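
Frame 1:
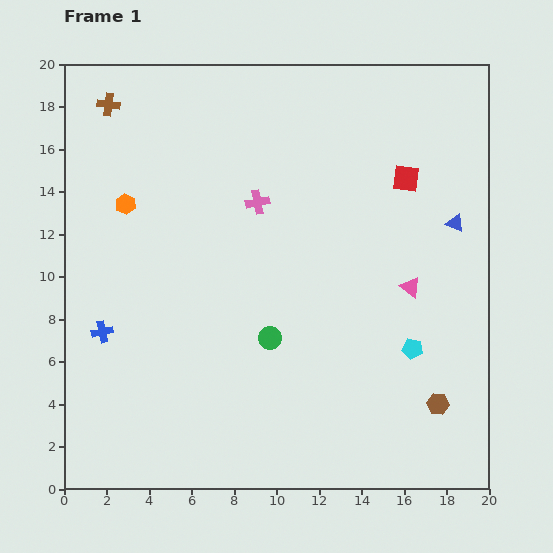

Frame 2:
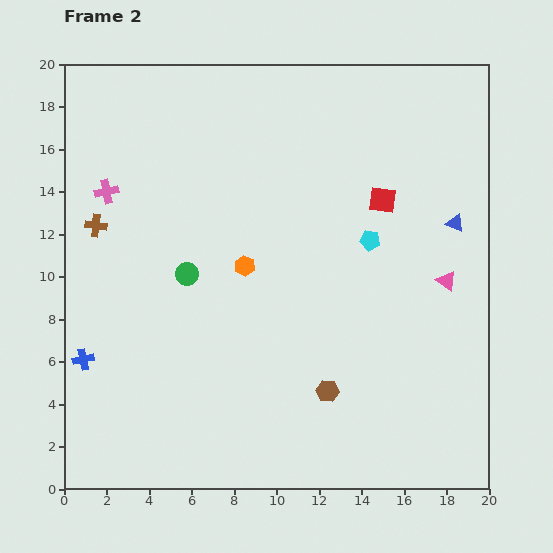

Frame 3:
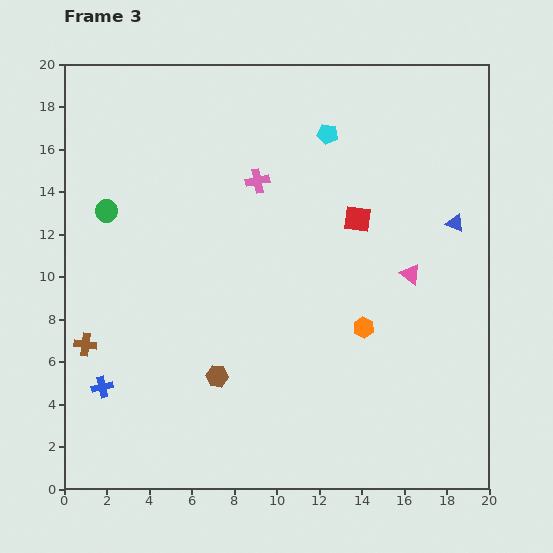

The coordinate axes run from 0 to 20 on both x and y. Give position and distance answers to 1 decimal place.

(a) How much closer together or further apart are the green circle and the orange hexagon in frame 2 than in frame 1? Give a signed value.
-6.6

Distance in frame 1: 9.3. Distance in frame 2: 2.7.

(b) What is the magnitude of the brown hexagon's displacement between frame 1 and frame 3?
10.5

The brown hexagon moved from (17.6, 4.0) to (7.2, 5.3), a distance of √(10.4² + 1.3²) ≈ 10.5.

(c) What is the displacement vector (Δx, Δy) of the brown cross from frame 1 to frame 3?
(-1.1, -11.3)

The brown cross was at (2.1, 18.1) in frame 1 and (1.0, 6.8) in frame 3.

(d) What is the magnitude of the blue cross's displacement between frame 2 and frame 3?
1.6

The blue cross moved from (0.9, 6.1) to (1.8, 4.8), a distance of √(0.9² + 1.3²) ≈ 1.6.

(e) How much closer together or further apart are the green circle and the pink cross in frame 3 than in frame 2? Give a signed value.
+1.8

Distance in frame 2: 5.4. Distance in frame 3: 7.2.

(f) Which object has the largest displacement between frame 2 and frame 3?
the pink cross

(moved 7.1; next 6.3)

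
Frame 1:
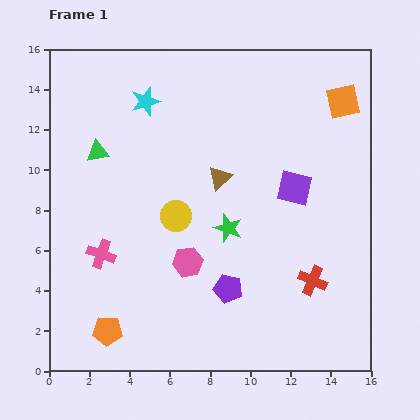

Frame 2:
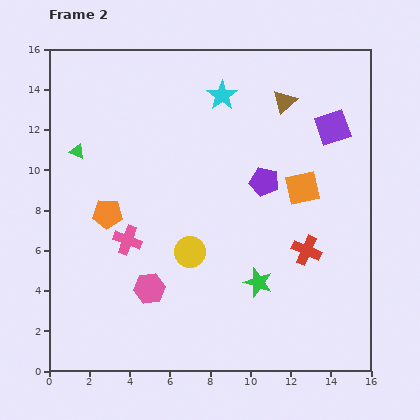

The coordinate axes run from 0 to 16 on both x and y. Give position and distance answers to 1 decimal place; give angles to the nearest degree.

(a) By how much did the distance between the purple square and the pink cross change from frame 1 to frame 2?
+1.4

Distance in frame 1: 10.2. Distance in frame 2: 11.6.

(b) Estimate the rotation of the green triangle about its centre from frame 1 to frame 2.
31° clockwise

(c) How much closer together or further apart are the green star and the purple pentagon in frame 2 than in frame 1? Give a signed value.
+2.0

Distance in frame 1: 3.0. Distance in frame 2: 5.0.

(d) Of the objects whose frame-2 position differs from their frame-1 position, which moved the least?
the green triangle

(moved 1.0)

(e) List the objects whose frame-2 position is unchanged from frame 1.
none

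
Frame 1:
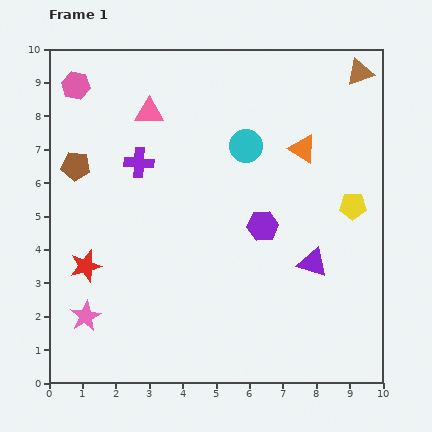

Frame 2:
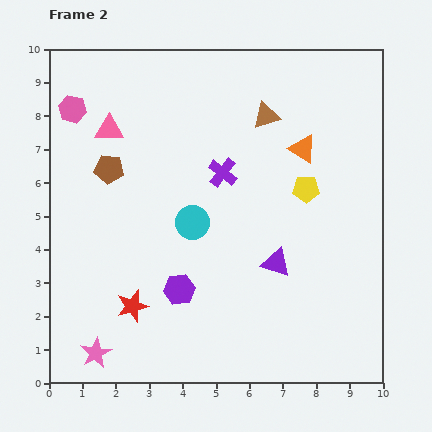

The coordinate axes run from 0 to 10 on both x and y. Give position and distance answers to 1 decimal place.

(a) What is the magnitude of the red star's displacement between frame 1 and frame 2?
1.8

The red star moved from (1.1, 3.5) to (2.5, 2.3), a distance of √(1.4² + 1.2²) ≈ 1.8.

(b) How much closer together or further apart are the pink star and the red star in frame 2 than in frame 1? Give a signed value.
+0.3

Distance in frame 1: 1.5. Distance in frame 2: 1.8.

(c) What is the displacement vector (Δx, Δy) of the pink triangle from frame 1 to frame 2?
(-1.2, -0.5)

The pink triangle was at (3.0, 8.1) in frame 1 and (1.8, 7.6) in frame 2.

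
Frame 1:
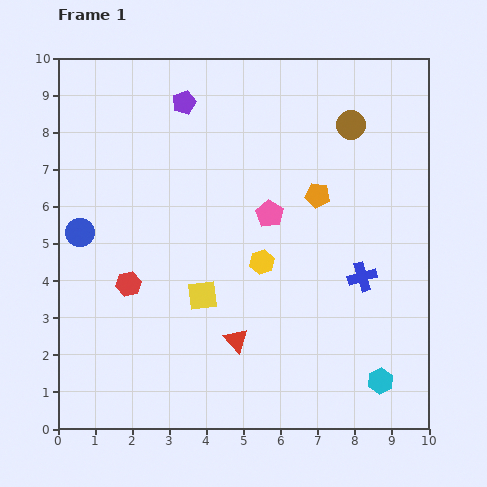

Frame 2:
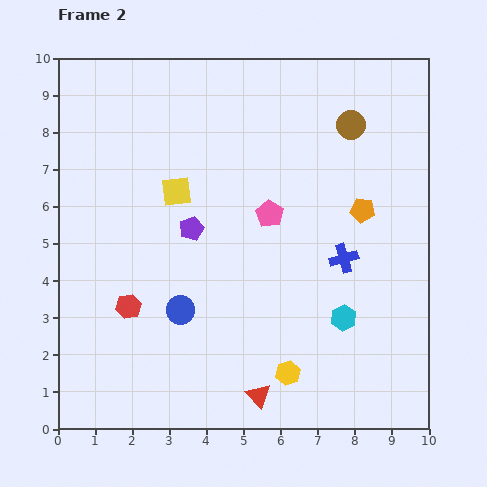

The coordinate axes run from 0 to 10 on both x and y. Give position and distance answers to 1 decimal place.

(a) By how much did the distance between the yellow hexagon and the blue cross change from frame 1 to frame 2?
+0.7

Distance in frame 1: 2.7. Distance in frame 2: 3.4.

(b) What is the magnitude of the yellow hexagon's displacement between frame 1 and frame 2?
3.1

The yellow hexagon moved from (5.5, 4.5) to (6.2, 1.5), a distance of √(0.7² + 3.0²) ≈ 3.1.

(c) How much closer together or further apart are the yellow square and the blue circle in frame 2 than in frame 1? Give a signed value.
-0.5

Distance in frame 1: 3.7. Distance in frame 2: 3.2.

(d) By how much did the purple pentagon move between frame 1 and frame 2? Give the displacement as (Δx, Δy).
(0.2, -3.4)

The purple pentagon was at (3.4, 8.8) in frame 1 and (3.6, 5.4) in frame 2.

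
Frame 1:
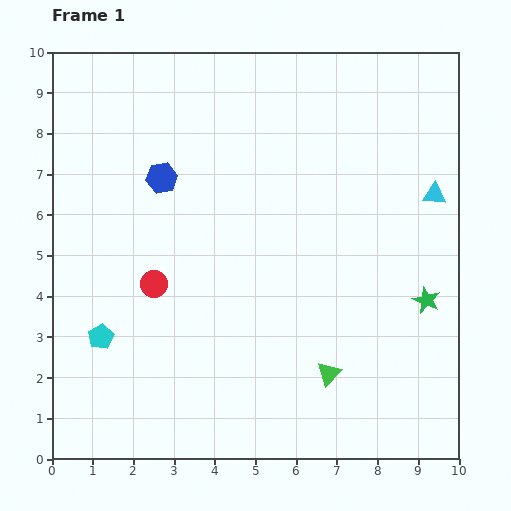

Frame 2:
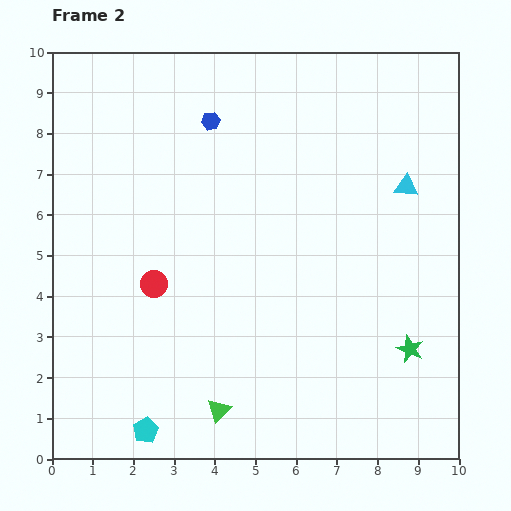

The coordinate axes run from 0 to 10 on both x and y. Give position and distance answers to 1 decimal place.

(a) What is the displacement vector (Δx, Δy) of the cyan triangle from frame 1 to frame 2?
(-0.7, 0.2)

The cyan triangle was at (9.4, 6.5) in frame 1 and (8.7, 6.7) in frame 2.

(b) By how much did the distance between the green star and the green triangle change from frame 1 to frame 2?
+1.9

Distance in frame 1: 3.0. Distance in frame 2: 4.9.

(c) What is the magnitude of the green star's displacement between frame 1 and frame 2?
1.3

The green star moved from (9.2, 3.9) to (8.8, 2.7), a distance of √(0.4² + 1.2²) ≈ 1.3.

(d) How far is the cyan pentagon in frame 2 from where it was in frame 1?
2.5

The cyan pentagon moved from (1.2, 3.0) to (2.3, 0.7), a distance of √(1.1² + 2.3²) ≈ 2.5.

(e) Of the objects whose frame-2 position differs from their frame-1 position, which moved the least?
the cyan triangle

(moved 0.7)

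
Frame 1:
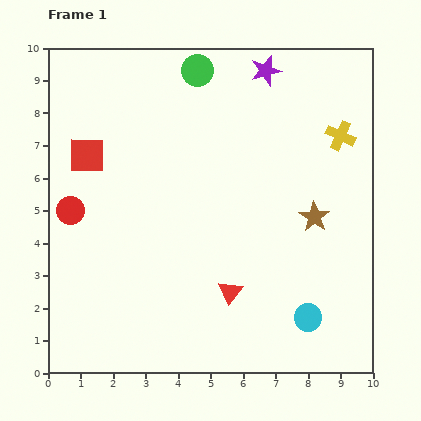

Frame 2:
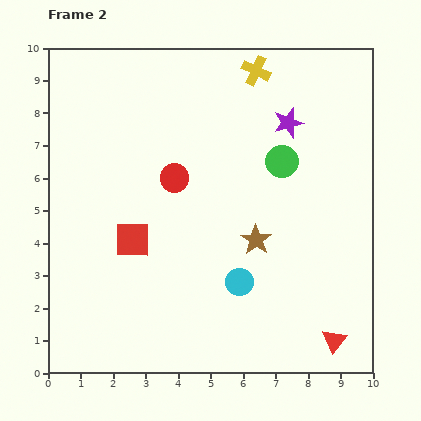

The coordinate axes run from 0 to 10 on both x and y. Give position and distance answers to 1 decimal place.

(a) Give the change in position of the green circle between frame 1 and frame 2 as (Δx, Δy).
(2.6, -2.8)

The green circle was at (4.6, 9.3) in frame 1 and (7.2, 6.5) in frame 2.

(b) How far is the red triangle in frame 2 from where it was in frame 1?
3.5

The red triangle moved from (5.6, 2.5) to (8.8, 1.0), a distance of √(3.2² + 1.5²) ≈ 3.5.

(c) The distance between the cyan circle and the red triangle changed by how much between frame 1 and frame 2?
+0.9

Distance in frame 1: 2.5. Distance in frame 2: 3.4.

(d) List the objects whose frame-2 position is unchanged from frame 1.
none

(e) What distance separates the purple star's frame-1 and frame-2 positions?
1.7

The purple star moved from (6.7, 9.3) to (7.4, 7.7), a distance of √(0.7² + 1.6²) ≈ 1.7.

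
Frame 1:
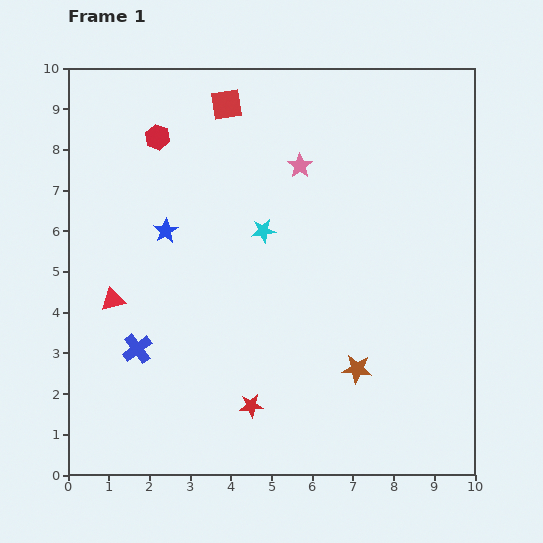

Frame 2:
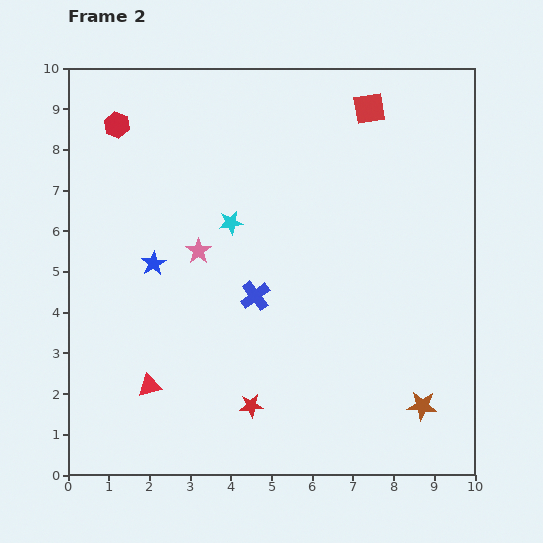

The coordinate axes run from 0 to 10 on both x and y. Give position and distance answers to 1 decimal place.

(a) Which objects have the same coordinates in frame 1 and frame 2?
the red star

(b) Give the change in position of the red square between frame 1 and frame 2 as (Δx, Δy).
(3.5, -0.1)

The red square was at (3.9, 9.1) in frame 1 and (7.4, 9.0) in frame 2.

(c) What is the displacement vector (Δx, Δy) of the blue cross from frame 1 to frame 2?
(2.9, 1.3)

The blue cross was at (1.7, 3.1) in frame 1 and (4.6, 4.4) in frame 2.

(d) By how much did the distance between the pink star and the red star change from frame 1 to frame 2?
-2.0

Distance in frame 1: 6.0. Distance in frame 2: 4.0.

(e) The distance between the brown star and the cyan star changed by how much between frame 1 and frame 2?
+2.4

Distance in frame 1: 4.1. Distance in frame 2: 6.5.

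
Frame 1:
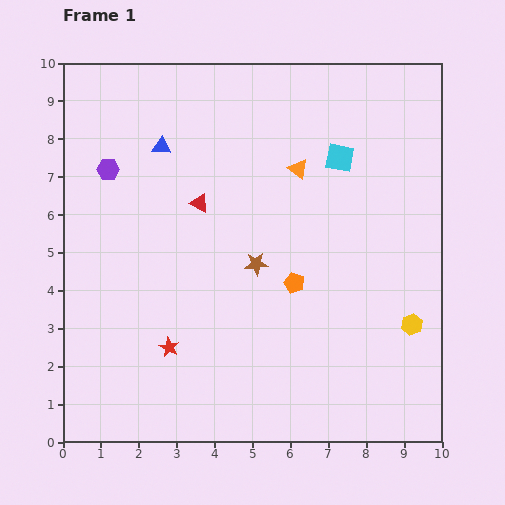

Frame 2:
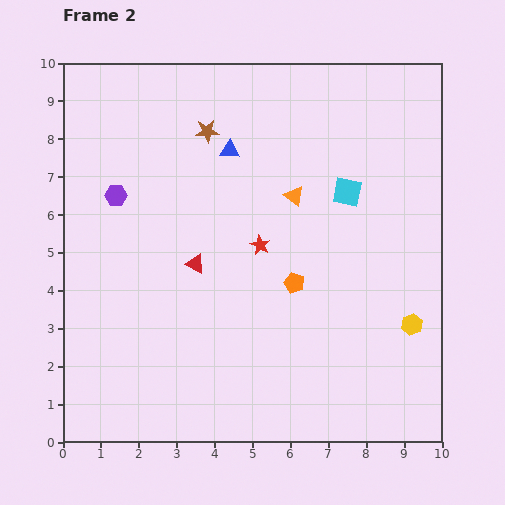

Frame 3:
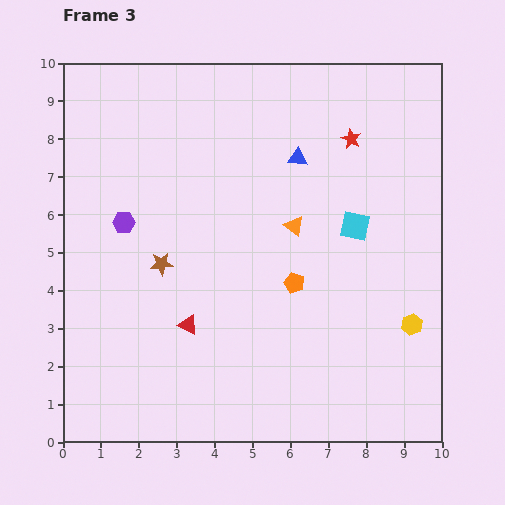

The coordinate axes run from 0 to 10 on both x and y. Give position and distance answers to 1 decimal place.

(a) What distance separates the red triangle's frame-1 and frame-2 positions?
1.6

The red triangle moved from (3.6, 6.3) to (3.5, 4.7), a distance of √(0.1² + 1.6²) ≈ 1.6.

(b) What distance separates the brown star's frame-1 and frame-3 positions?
2.5

The brown star moved from (5.1, 4.7) to (2.6, 4.7), a distance of √(2.5² + 0.0²) ≈ 2.5.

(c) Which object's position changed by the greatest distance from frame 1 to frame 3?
the red star

(moved 7.3; next 3.6)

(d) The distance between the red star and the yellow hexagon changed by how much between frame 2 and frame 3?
+0.7

Distance in frame 2: 4.5. Distance in frame 3: 5.2.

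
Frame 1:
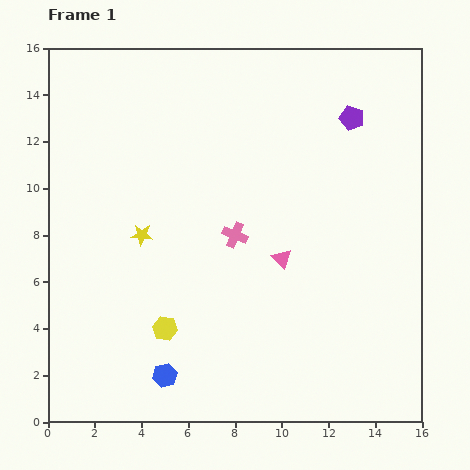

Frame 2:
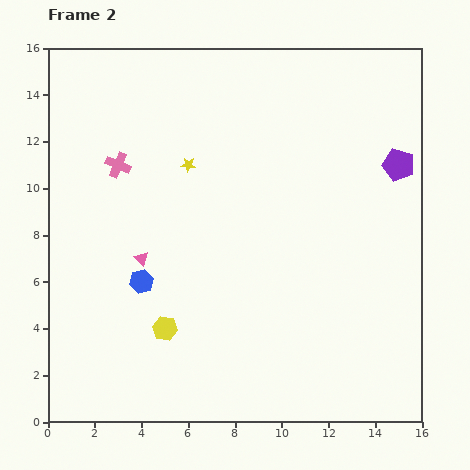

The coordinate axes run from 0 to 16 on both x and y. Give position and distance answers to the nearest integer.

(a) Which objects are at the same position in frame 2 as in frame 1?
the yellow hexagon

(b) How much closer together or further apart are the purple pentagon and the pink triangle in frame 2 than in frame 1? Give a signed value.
+5

Distance in frame 1: 7. Distance in frame 2: 12.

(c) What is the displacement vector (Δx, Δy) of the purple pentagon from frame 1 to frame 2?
(2, -2)

The purple pentagon was at (13, 13) in frame 1 and (15, 11) in frame 2.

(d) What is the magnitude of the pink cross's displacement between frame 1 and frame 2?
6

The pink cross moved from (8, 8) to (3, 11), a distance of √(5² + 3²) ≈ 6.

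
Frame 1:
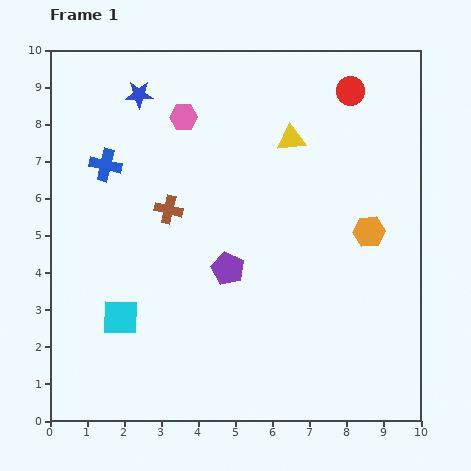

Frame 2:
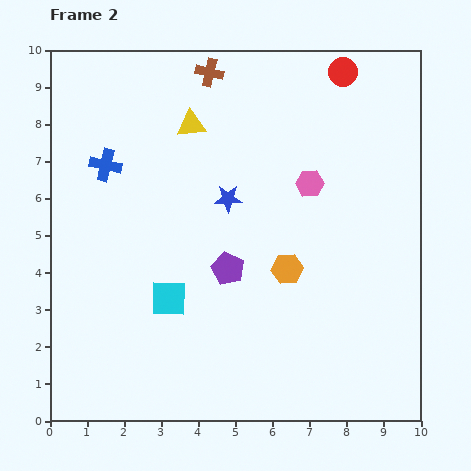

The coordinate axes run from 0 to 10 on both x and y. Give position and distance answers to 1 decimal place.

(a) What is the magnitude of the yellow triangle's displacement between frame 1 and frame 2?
2.7

The yellow triangle moved from (6.5, 7.6) to (3.8, 8.0), a distance of √(2.7² + 0.4²) ≈ 2.7.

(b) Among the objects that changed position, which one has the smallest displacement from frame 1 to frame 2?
the red circle

(moved 0.5)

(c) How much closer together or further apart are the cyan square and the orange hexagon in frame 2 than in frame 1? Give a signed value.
-3.8

Distance in frame 1: 7.1. Distance in frame 2: 3.3.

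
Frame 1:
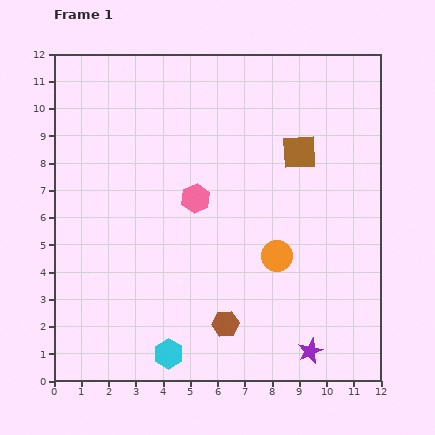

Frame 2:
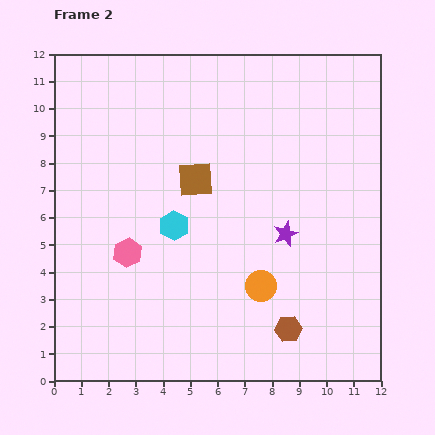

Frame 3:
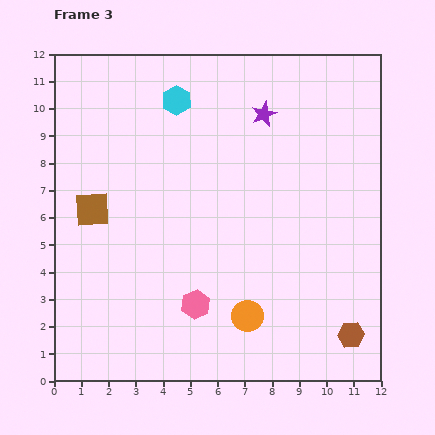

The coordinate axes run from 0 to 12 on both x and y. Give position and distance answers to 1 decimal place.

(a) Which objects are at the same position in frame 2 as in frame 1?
none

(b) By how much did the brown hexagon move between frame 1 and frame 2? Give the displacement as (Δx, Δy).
(2.3, -0.2)

The brown hexagon was at (6.3, 2.1) in frame 1 and (8.6, 1.9) in frame 2.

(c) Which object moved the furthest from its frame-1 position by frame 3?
the cyan hexagon

(moved 9.3; next 8.9)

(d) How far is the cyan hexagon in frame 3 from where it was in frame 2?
4.6

The cyan hexagon moved from (4.4, 5.7) to (4.5, 10.3), a distance of √(0.1² + 4.6²) ≈ 4.6.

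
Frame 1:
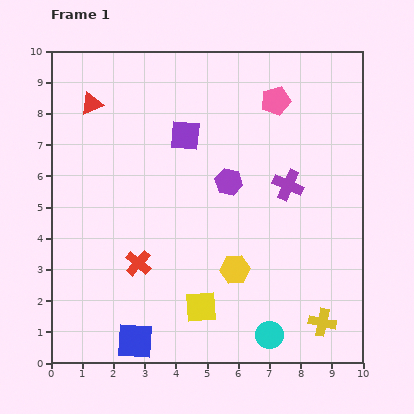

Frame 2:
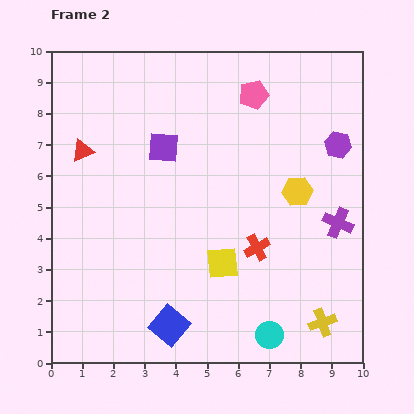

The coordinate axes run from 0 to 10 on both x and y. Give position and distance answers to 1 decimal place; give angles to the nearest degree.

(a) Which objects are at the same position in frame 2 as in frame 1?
the yellow cross, the cyan circle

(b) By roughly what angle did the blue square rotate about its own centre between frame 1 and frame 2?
38° clockwise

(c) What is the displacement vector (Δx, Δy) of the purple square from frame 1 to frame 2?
(-0.7, -0.4)

The purple square was at (4.3, 7.3) in frame 1 and (3.6, 6.9) in frame 2.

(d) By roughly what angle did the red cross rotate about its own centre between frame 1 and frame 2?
21° clockwise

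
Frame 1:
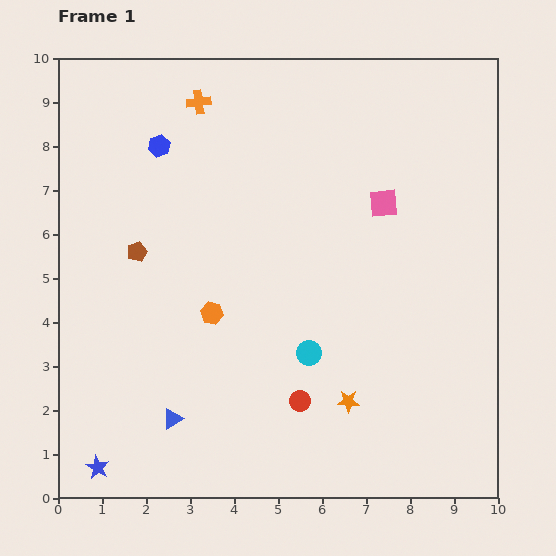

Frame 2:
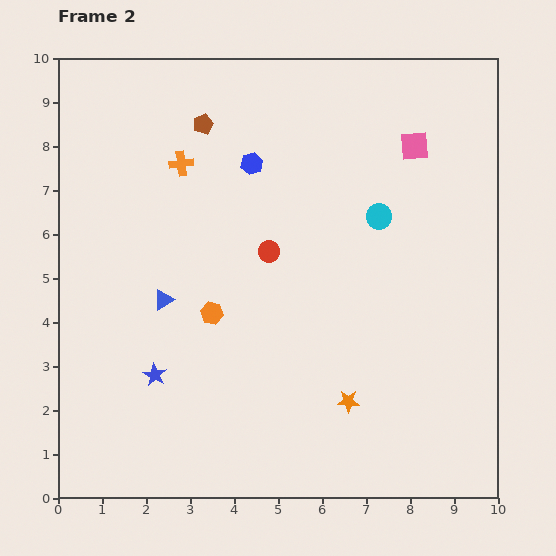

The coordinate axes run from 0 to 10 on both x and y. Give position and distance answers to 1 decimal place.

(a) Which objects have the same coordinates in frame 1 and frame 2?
the orange hexagon, the orange star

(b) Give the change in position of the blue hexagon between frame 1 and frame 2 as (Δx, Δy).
(2.1, -0.4)

The blue hexagon was at (2.3, 8.0) in frame 1 and (4.4, 7.6) in frame 2.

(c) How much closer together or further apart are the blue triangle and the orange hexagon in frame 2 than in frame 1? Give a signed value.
-1.5

Distance in frame 1: 2.6. Distance in frame 2: 1.1.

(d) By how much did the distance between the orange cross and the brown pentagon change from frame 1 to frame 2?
-2.7

Distance in frame 1: 3.7. Distance in frame 2: 1.0.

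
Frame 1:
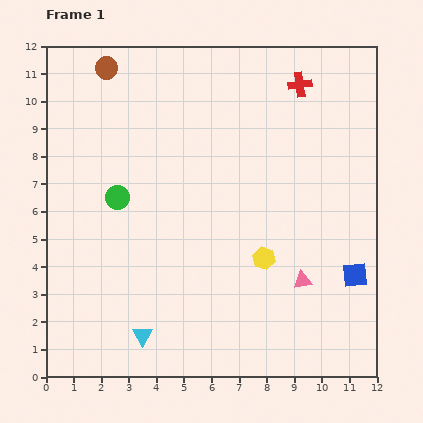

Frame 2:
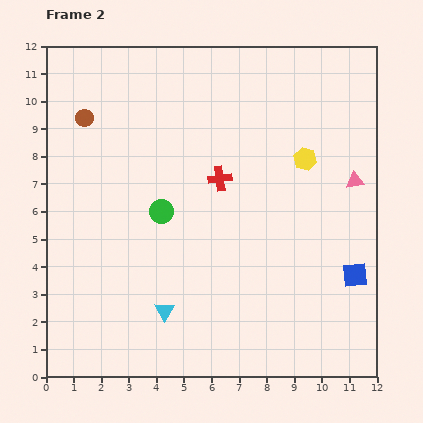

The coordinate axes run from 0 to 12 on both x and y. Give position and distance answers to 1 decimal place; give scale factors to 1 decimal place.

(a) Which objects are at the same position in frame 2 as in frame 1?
the blue square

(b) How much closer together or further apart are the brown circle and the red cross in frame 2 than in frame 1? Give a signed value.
-1.6

Distance in frame 1: 7.0. Distance in frame 2: 5.4.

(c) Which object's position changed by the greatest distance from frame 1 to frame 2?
the red cross

(moved 4.5; next 4.1)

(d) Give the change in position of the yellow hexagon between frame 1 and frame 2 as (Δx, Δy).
(1.5, 3.6)

The yellow hexagon was at (7.9, 4.3) in frame 1 and (9.4, 7.9) in frame 2.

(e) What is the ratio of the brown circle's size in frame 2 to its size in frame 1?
0.8×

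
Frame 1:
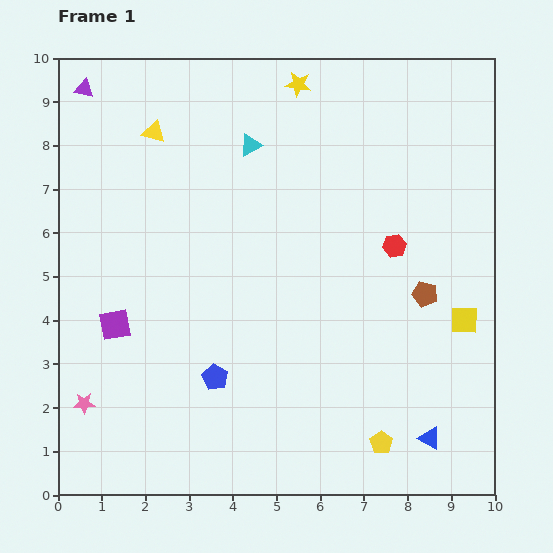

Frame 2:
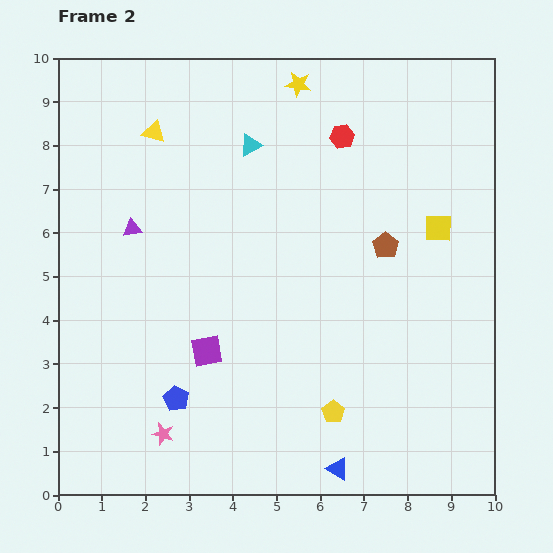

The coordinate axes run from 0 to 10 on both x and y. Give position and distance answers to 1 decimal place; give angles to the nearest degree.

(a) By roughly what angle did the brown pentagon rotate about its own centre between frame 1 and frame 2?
20° clockwise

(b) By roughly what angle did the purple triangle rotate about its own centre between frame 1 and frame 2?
19° counter-clockwise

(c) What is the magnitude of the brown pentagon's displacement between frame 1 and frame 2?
1.4

The brown pentagon moved from (8.4, 4.6) to (7.5, 5.7), a distance of √(0.9² + 1.1²) ≈ 1.4.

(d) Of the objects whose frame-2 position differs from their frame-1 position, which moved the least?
the blue pentagon

(moved 1.0)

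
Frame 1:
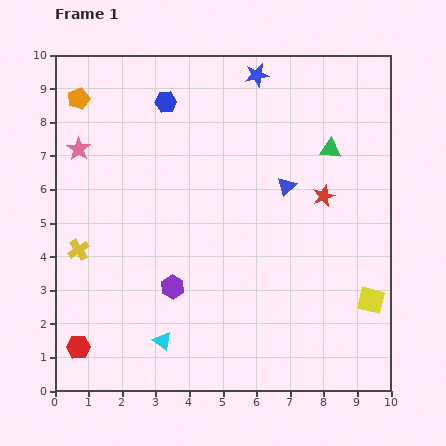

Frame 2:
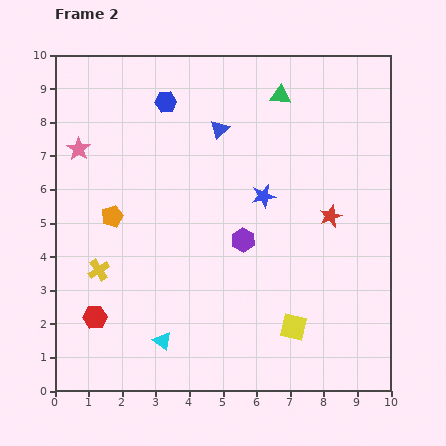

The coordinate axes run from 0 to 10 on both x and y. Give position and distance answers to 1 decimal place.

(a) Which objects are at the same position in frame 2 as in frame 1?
the pink star, the cyan triangle, the blue hexagon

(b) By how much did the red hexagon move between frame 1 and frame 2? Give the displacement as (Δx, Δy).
(0.5, 0.9)

The red hexagon was at (0.7, 1.3) in frame 1 and (1.2, 2.2) in frame 2.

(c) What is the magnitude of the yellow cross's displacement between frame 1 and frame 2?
0.8

The yellow cross moved from (0.7, 4.2) to (1.3, 3.6), a distance of √(0.6² + 0.6²) ≈ 0.8.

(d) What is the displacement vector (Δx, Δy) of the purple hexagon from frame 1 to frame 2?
(2.1, 1.4)

The purple hexagon was at (3.5, 3.1) in frame 1 and (5.6, 4.5) in frame 2.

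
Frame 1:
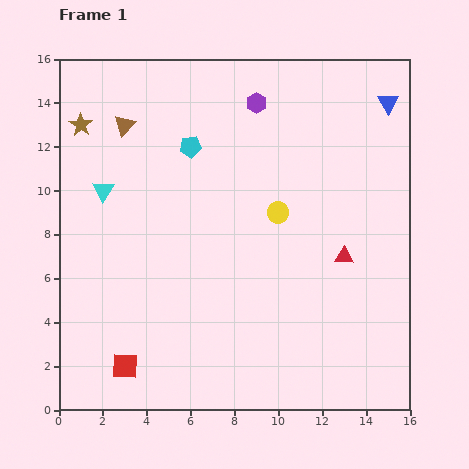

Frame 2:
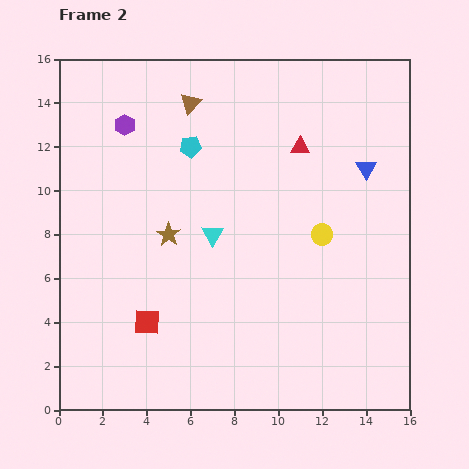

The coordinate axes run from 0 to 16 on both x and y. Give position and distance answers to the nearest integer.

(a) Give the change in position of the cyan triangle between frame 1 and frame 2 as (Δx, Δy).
(5, -2)

The cyan triangle was at (2, 10) in frame 1 and (7, 8) in frame 2.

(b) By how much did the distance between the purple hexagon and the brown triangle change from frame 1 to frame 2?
-3

Distance in frame 1: 6. Distance in frame 2: 3.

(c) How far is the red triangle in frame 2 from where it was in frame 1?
5

The red triangle moved from (13, 7) to (11, 12), a distance of √(2² + 5²) ≈ 5.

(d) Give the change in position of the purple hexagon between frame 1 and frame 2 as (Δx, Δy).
(-6, -1)

The purple hexagon was at (9, 14) in frame 1 and (3, 13) in frame 2.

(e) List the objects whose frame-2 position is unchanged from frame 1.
the cyan pentagon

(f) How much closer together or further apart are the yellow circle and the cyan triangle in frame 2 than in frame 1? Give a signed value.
-3

Distance in frame 1: 8. Distance in frame 2: 5.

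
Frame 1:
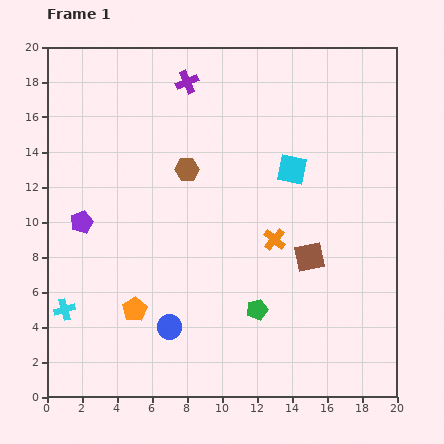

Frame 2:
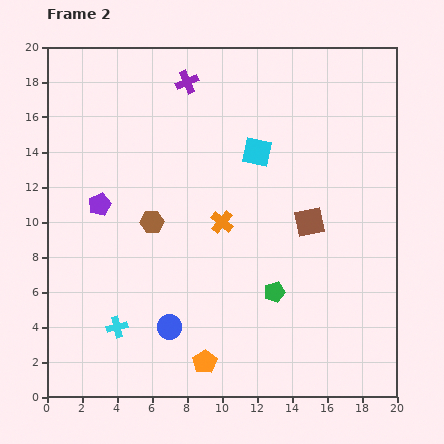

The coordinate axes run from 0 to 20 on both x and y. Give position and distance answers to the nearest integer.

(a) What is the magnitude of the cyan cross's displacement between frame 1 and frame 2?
3

The cyan cross moved from (1, 5) to (4, 4), a distance of √(3² + 1²) ≈ 3.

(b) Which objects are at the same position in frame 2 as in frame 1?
the purple cross, the blue circle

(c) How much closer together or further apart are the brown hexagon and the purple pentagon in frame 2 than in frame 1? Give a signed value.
-4

Distance in frame 1: 7. Distance in frame 2: 3.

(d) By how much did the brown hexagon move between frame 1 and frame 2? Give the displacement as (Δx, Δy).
(-2, -3)

The brown hexagon was at (8, 13) in frame 1 and (6, 10) in frame 2.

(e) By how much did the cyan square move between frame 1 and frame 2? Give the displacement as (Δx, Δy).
(-2, 1)

The cyan square was at (14, 13) in frame 1 and (12, 14) in frame 2.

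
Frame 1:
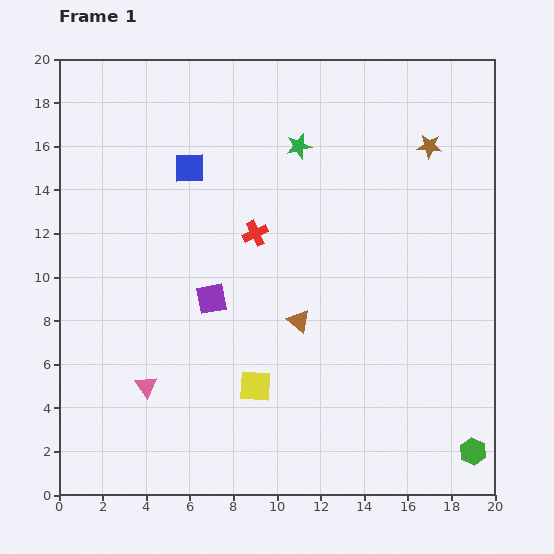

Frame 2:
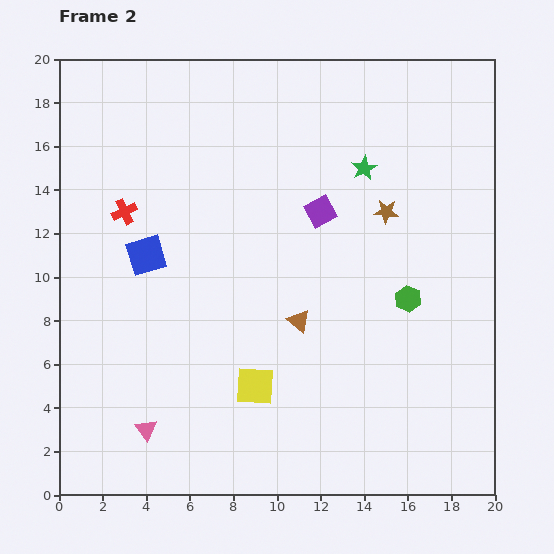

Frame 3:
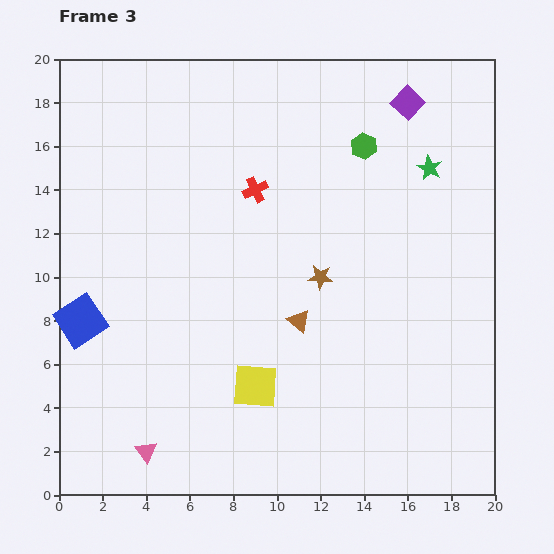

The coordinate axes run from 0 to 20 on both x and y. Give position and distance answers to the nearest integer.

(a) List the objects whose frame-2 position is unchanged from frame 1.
the yellow square, the brown triangle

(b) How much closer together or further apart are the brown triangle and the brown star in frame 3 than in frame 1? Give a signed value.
-8

Distance in frame 1: 10. Distance in frame 3: 2.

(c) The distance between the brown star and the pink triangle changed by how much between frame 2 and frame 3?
-4

Distance in frame 2: 15. Distance in frame 3: 11.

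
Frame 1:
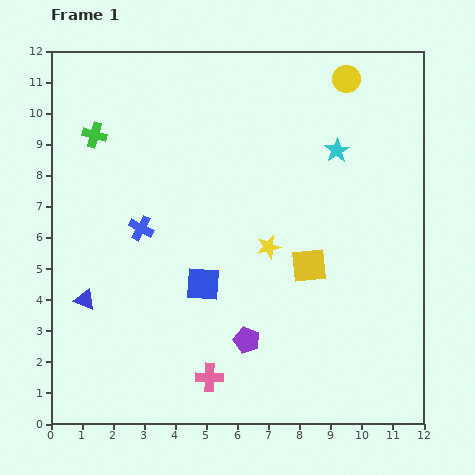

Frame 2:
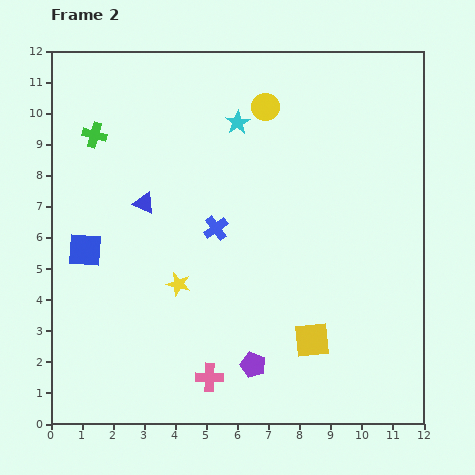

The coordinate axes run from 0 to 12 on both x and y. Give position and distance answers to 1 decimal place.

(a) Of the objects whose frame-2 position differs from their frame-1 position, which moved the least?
the purple pentagon

(moved 0.8)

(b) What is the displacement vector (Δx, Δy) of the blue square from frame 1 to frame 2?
(-3.8, 1.1)

The blue square was at (4.9, 4.5) in frame 1 and (1.1, 5.6) in frame 2.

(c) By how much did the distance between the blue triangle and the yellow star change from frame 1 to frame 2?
-3.3

Distance in frame 1: 6.1. Distance in frame 2: 2.8.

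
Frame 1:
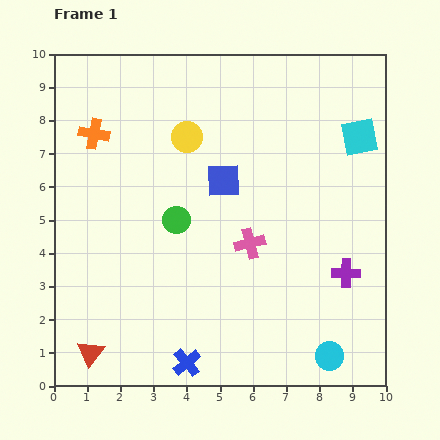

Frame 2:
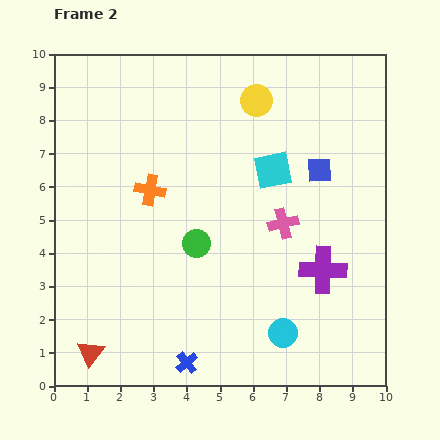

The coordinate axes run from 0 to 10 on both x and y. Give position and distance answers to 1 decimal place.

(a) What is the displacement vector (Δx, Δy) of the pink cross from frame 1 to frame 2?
(1.0, 0.6)

The pink cross was at (5.9, 4.3) in frame 1 and (6.9, 4.9) in frame 2.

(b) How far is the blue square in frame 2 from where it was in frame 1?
2.9

The blue square moved from (5.1, 6.2) to (8.0, 6.5), a distance of √(2.9² + 0.3²) ≈ 2.9.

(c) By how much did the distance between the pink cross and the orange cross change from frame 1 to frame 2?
-1.6

Distance in frame 1: 5.7. Distance in frame 2: 4.1.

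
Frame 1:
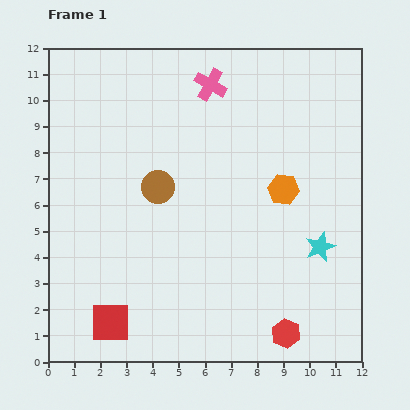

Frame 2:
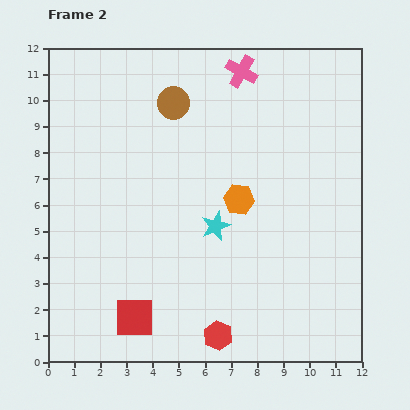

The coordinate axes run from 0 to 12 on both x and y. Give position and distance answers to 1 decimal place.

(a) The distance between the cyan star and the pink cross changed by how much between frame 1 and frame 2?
-1.5

Distance in frame 1: 7.5. Distance in frame 2: 6.0.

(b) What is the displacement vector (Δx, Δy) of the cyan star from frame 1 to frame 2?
(-4.0, 0.8)

The cyan star was at (10.4, 4.4) in frame 1 and (6.4, 5.2) in frame 2.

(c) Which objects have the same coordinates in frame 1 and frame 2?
none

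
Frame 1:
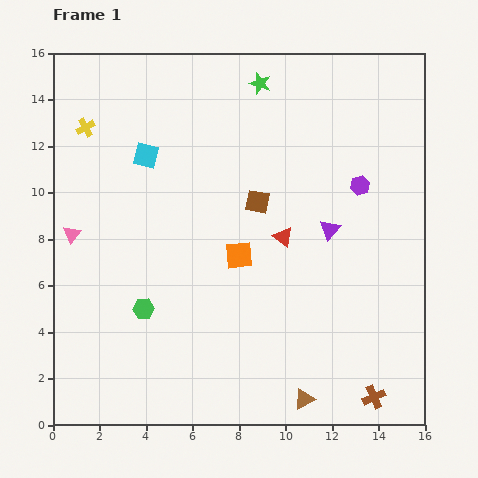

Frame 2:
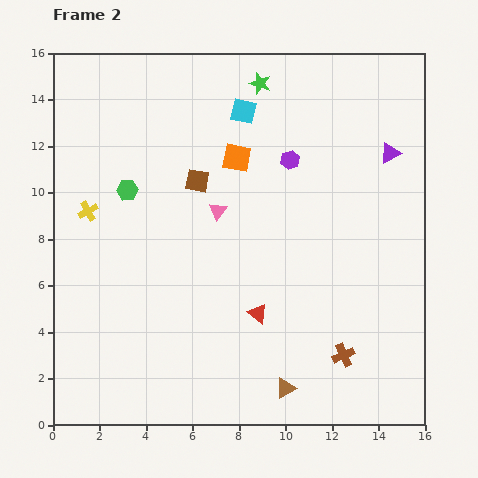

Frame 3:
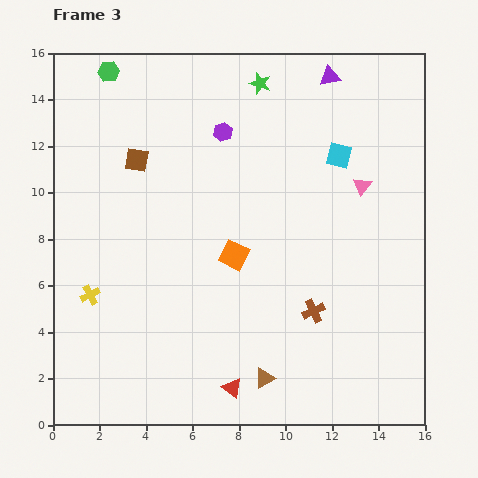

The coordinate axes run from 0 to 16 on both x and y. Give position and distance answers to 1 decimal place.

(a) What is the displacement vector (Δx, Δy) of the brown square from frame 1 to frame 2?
(-2.6, 0.9)

The brown square was at (8.8, 9.6) in frame 1 and (6.2, 10.5) in frame 2.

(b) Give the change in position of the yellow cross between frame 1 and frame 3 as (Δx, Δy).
(0.2, -7.2)

The yellow cross was at (1.4, 12.8) in frame 1 and (1.6, 5.6) in frame 3.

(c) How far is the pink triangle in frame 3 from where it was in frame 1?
12.7

The pink triangle moved from (0.8, 8.2) to (13.3, 10.3), a distance of √(12.5² + 2.1²) ≈ 12.7.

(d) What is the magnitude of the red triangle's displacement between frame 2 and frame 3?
3.4

The red triangle moved from (8.8, 4.8) to (7.7, 1.6), a distance of √(1.1² + 3.2²) ≈ 3.4.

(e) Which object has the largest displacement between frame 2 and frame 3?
the pink triangle

(moved 6.3; next 5.2)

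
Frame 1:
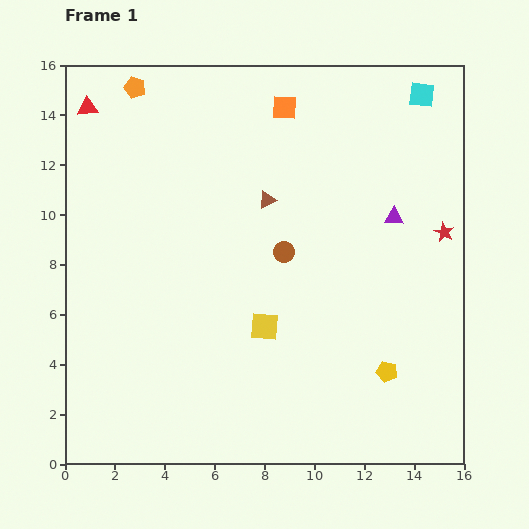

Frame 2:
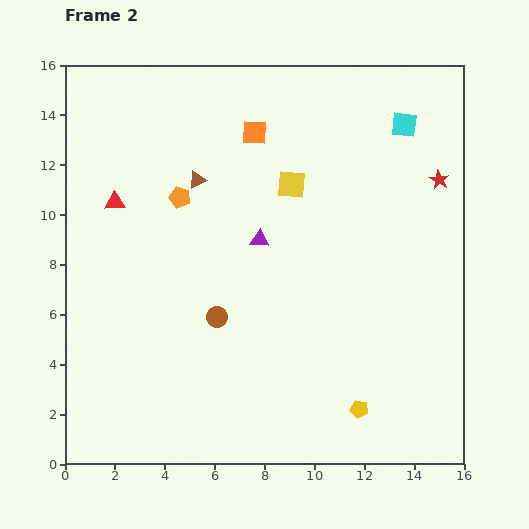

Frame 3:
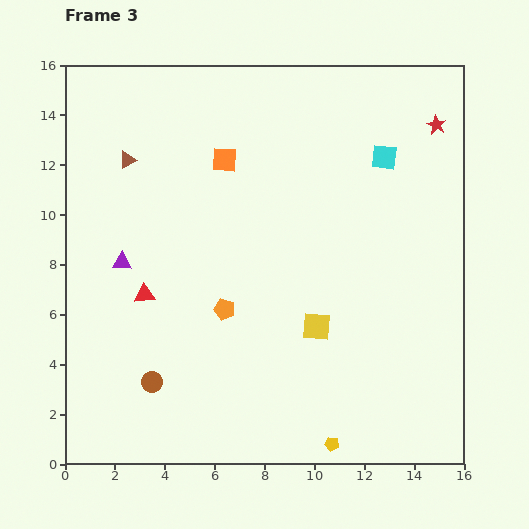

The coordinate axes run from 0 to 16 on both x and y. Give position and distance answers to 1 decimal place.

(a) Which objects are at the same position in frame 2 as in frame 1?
none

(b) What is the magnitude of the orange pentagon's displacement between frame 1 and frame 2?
4.8

The orange pentagon moved from (2.8, 15.1) to (4.6, 10.7), a distance of √(1.8² + 4.4²) ≈ 4.8.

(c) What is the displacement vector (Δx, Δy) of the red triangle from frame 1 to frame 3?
(2.3, -7.5)

The red triangle was at (0.9, 14.3) in frame 1 and (3.2, 6.8) in frame 3.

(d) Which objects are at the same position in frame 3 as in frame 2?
none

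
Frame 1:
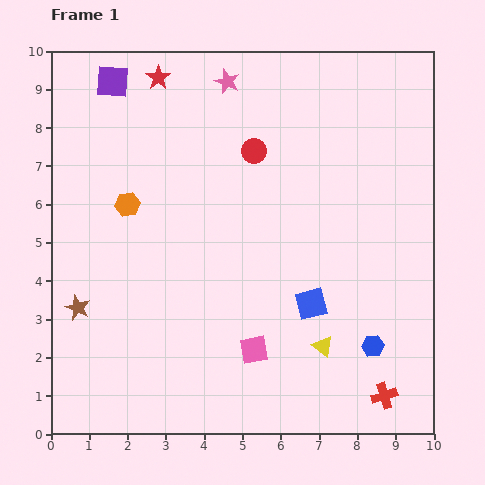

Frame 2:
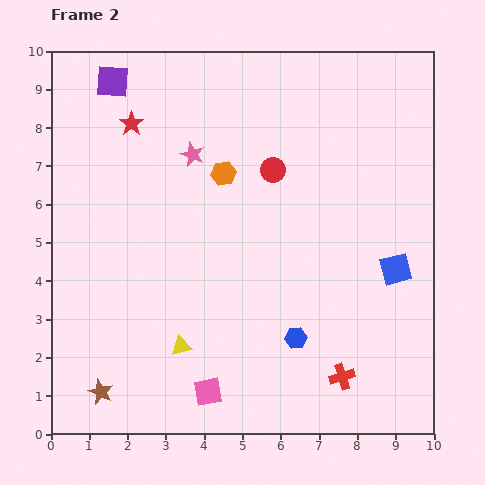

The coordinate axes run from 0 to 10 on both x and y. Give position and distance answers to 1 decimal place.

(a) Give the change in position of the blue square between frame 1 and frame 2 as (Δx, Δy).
(2.2, 0.9)

The blue square was at (6.8, 3.4) in frame 1 and (9.0, 4.3) in frame 2.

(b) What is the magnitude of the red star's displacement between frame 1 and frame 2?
1.4

The red star moved from (2.8, 9.3) to (2.1, 8.1), a distance of √(0.7² + 1.2²) ≈ 1.4.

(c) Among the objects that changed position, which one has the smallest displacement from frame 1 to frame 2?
the red circle

(moved 0.7)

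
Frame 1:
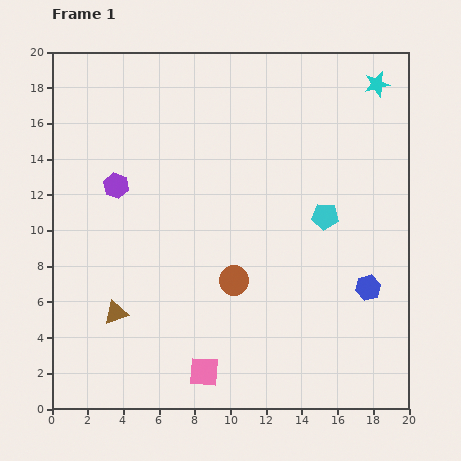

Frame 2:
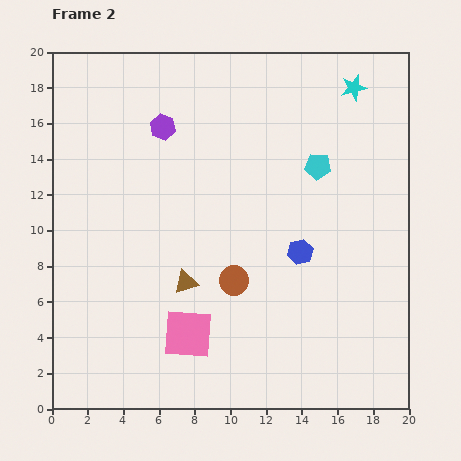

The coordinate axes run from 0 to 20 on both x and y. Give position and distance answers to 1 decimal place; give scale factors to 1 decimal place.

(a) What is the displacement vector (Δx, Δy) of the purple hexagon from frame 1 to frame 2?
(2.6, 3.3)

The purple hexagon was at (3.6, 12.5) in frame 1 and (6.2, 15.8) in frame 2.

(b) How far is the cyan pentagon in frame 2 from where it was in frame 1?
2.8

The cyan pentagon moved from (15.3, 10.8) to (14.9, 13.6), a distance of √(0.4² + 2.8²) ≈ 2.8.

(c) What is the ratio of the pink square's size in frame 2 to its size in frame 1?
1.7×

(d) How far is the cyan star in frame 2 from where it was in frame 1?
1.3

The cyan star moved from (18.2, 18.2) to (16.9, 18.0), a distance of √(1.3² + 0.2²) ≈ 1.3.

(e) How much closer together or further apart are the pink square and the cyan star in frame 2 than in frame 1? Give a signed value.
-2.2

Distance in frame 1: 18.8. Distance in frame 2: 16.6.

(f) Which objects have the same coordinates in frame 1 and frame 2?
the brown circle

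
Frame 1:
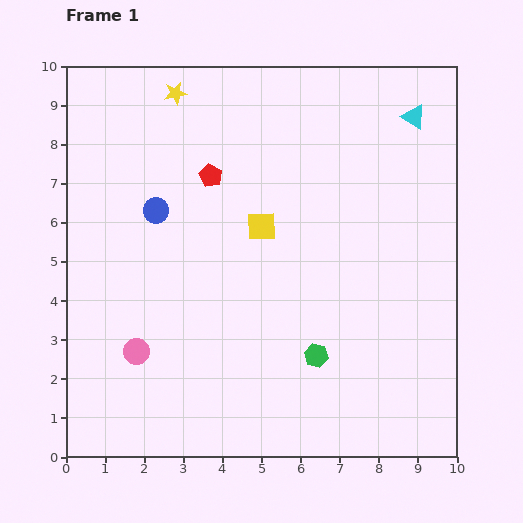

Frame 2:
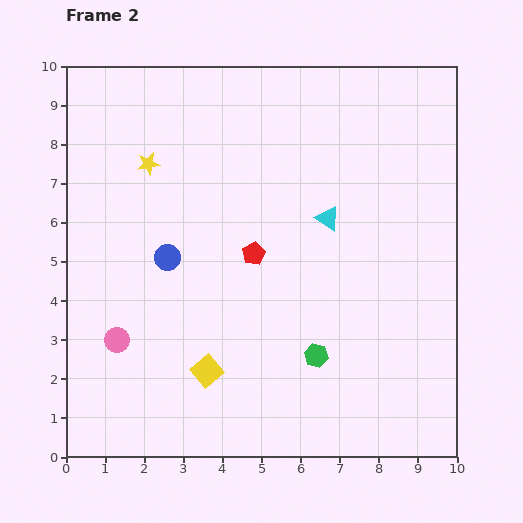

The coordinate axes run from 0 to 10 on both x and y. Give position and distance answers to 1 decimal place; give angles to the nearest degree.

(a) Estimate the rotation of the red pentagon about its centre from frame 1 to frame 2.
18° clockwise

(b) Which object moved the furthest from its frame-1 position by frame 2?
the yellow square

(moved 4.0; next 3.4)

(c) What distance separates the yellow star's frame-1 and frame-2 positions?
1.9

The yellow star moved from (2.8, 9.3) to (2.1, 7.5), a distance of √(0.7² + 1.8²) ≈ 1.9.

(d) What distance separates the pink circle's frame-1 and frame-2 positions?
0.6

The pink circle moved from (1.8, 2.7) to (1.3, 3.0), a distance of √(0.5² + 0.3²) ≈ 0.6.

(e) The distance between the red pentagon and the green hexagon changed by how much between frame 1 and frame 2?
-2.2

Distance in frame 1: 5.3. Distance in frame 2: 3.1.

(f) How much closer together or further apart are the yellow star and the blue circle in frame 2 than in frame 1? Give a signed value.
-0.5

Distance in frame 1: 3.0. Distance in frame 2: 2.5.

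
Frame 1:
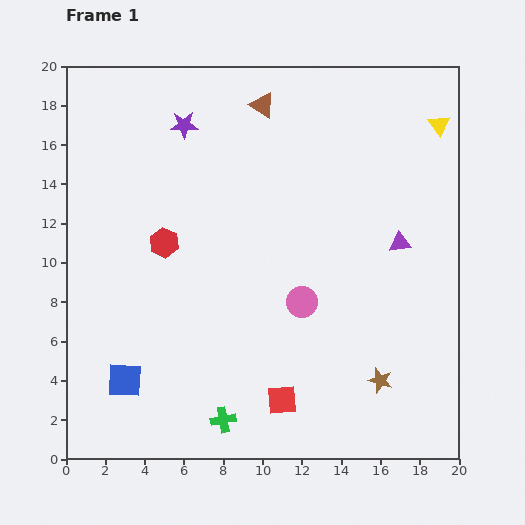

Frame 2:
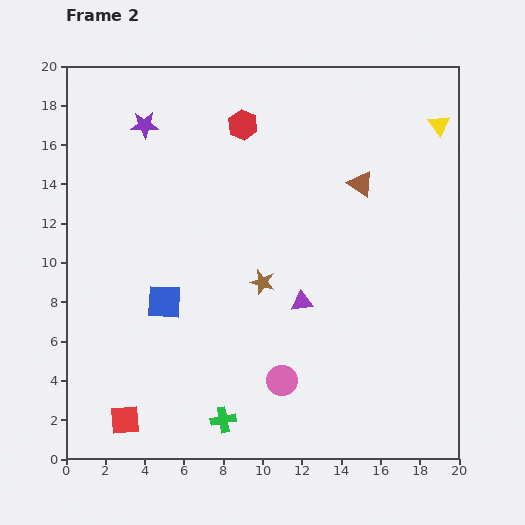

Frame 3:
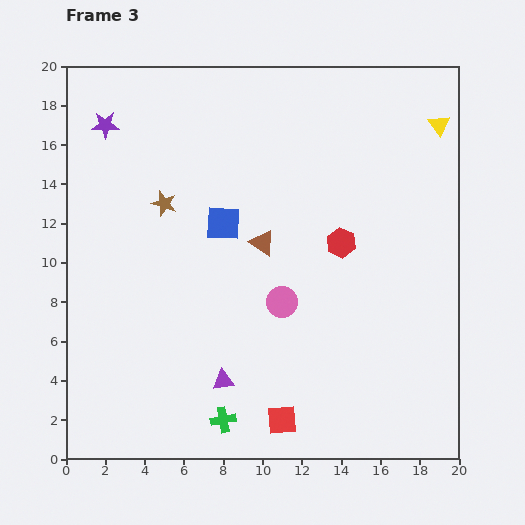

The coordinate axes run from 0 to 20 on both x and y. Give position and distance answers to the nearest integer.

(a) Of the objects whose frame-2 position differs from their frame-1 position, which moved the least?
the purple star

(moved 2)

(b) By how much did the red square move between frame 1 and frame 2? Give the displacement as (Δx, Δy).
(-8, -1)

The red square was at (11, 3) in frame 1 and (3, 2) in frame 2.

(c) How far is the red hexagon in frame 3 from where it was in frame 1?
9

The red hexagon moved from (5, 11) to (14, 11), a distance of √(9² + 0²) ≈ 9.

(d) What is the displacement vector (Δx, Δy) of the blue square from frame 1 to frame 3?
(5, 8)

The blue square was at (3, 4) in frame 1 and (8, 12) in frame 3.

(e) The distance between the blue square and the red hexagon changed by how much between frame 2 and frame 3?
-4

Distance in frame 2: 10. Distance in frame 3: 6.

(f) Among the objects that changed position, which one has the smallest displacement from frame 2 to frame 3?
the purple star

(moved 2)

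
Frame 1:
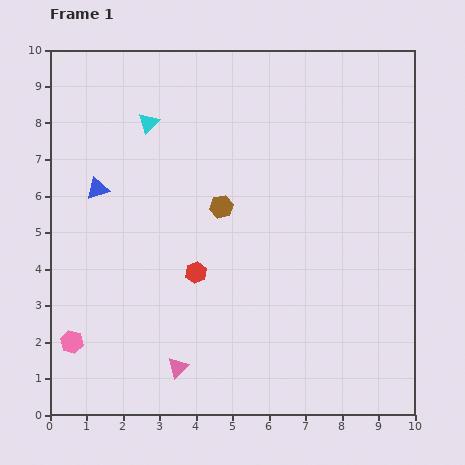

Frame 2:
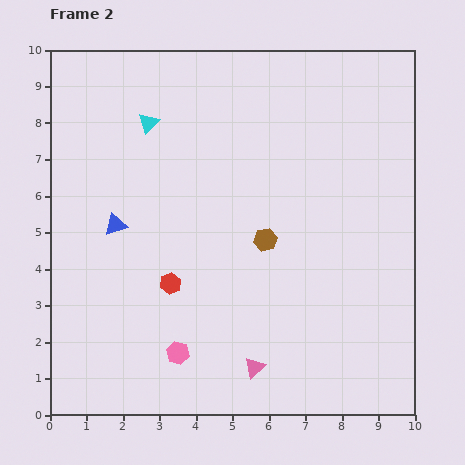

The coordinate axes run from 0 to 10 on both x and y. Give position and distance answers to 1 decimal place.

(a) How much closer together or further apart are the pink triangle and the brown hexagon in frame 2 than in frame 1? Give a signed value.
-1.1

Distance in frame 1: 4.6. Distance in frame 2: 3.5.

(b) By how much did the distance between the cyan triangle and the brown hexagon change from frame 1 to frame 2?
+1.5

Distance in frame 1: 3.0. Distance in frame 2: 4.5.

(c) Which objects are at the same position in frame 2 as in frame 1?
the cyan triangle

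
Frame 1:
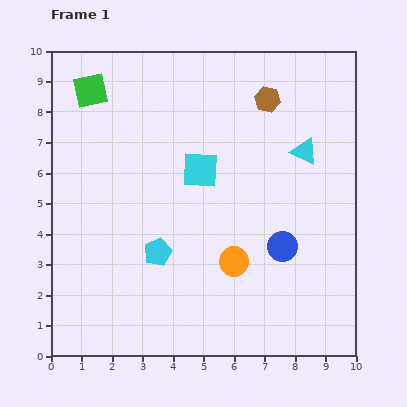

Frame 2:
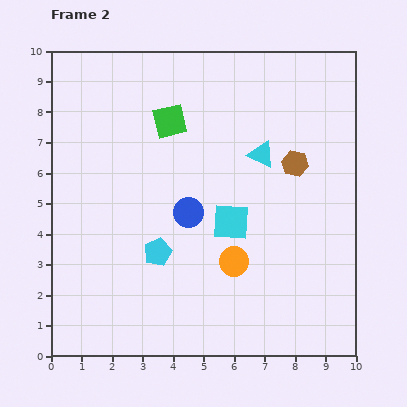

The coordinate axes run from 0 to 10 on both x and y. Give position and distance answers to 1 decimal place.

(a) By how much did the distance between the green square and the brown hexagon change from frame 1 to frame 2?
-1.5

Distance in frame 1: 5.8. Distance in frame 2: 4.3.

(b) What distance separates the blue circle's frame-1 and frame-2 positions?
3.3

The blue circle moved from (7.6, 3.6) to (4.5, 4.7), a distance of √(3.1² + 1.1²) ≈ 3.3.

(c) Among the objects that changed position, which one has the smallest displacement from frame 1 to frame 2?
the cyan triangle

(moved 1.4)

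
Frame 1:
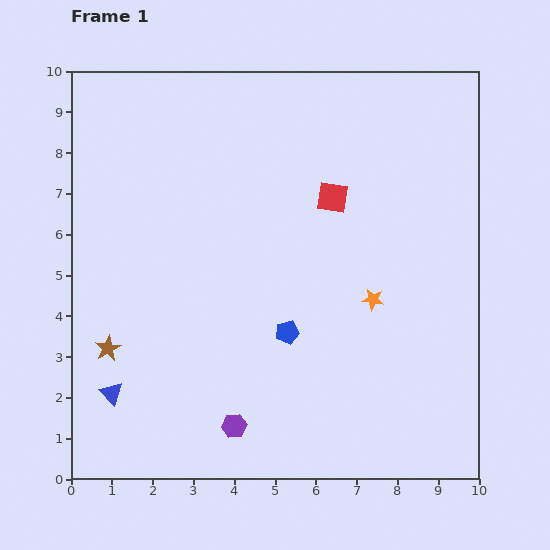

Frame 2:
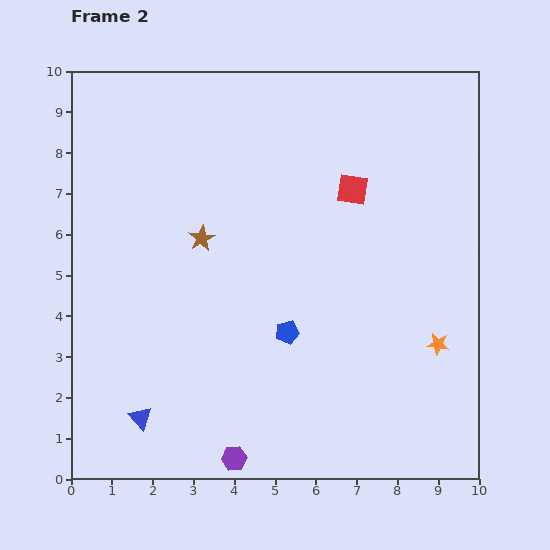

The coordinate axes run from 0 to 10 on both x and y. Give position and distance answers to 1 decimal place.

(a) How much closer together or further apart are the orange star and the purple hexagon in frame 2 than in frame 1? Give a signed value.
+1.1

Distance in frame 1: 4.6. Distance in frame 2: 5.7.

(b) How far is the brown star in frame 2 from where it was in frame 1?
3.5

The brown star moved from (0.9, 3.2) to (3.2, 5.9), a distance of √(2.3² + 2.7²) ≈ 3.5.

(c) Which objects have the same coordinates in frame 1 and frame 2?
the blue pentagon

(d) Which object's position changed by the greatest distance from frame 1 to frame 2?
the brown star

(moved 3.5; next 1.9)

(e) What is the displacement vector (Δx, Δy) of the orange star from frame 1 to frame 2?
(1.6, -1.1)

The orange star was at (7.4, 4.4) in frame 1 and (9.0, 3.3) in frame 2.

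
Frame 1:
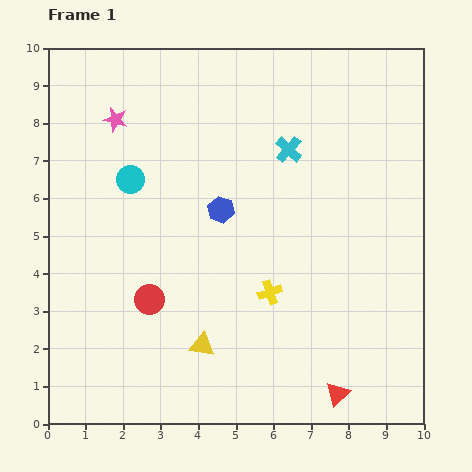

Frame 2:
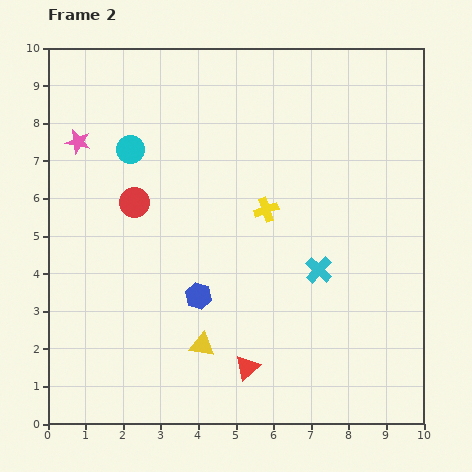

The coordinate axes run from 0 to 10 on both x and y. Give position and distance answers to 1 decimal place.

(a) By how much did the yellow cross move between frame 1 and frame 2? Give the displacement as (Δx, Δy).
(-0.1, 2.2)

The yellow cross was at (5.9, 3.5) in frame 1 and (5.8, 5.7) in frame 2.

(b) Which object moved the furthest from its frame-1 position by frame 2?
the cyan cross

(moved 3.3; next 2.6)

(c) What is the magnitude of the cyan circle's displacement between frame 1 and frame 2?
0.8

The cyan circle moved from (2.2, 6.5) to (2.2, 7.3), a distance of √(0.0² + 0.8²) ≈ 0.8.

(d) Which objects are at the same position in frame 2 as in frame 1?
the yellow triangle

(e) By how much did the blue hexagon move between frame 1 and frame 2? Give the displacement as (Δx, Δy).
(-0.6, -2.3)

The blue hexagon was at (4.6, 5.7) in frame 1 and (4.0, 3.4) in frame 2.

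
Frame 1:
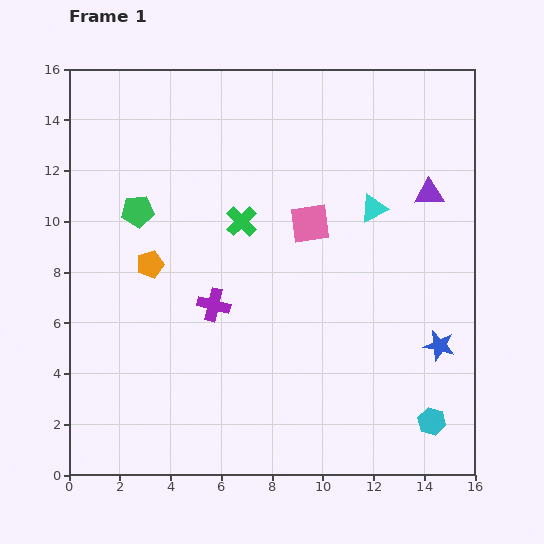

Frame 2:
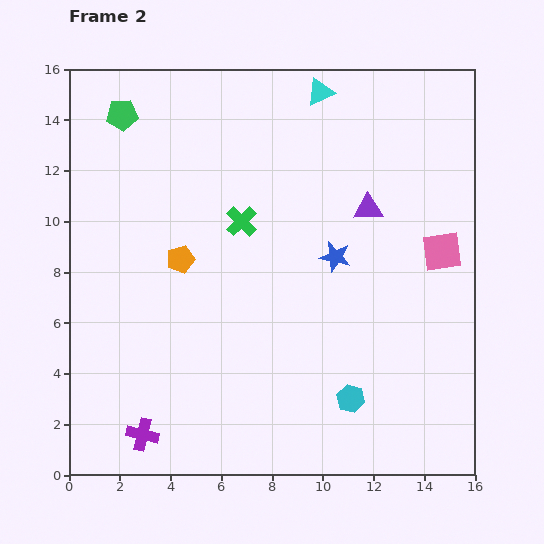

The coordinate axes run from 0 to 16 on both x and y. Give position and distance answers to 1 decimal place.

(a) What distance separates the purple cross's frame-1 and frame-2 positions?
5.8

The purple cross moved from (5.7, 6.7) to (2.9, 1.6), a distance of √(2.8² + 5.1²) ≈ 5.8.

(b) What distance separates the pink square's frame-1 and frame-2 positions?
5.3

The pink square moved from (9.5, 9.9) to (14.7, 8.8), a distance of √(5.2² + 1.1²) ≈ 5.3.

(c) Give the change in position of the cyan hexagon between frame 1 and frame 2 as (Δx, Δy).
(-3.2, 0.9)

The cyan hexagon was at (14.3, 2.1) in frame 1 and (11.1, 3.0) in frame 2.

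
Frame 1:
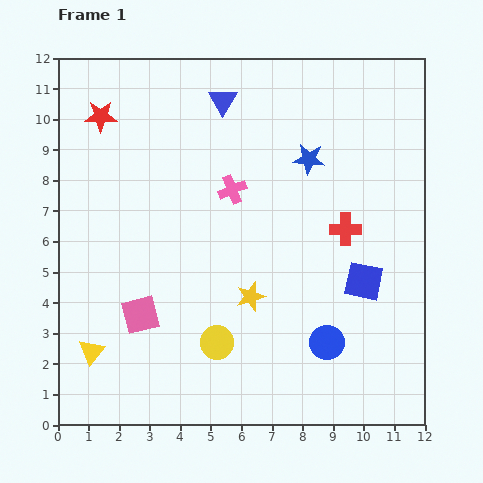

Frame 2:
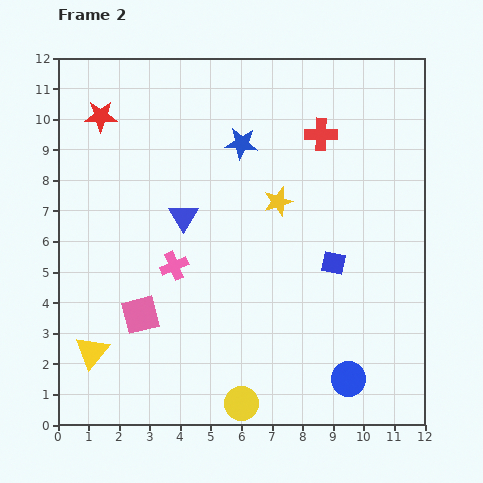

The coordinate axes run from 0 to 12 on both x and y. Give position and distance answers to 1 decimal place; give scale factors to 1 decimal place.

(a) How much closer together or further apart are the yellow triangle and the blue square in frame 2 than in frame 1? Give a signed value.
-0.8

Distance in frame 1: 9.2. Distance in frame 2: 8.4.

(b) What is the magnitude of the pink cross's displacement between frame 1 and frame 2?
3.1

The pink cross moved from (5.7, 7.7) to (3.8, 5.2), a distance of √(1.9² + 2.5²) ≈ 3.1.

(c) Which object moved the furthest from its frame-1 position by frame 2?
the blue triangle

(moved 4.0; next 3.2)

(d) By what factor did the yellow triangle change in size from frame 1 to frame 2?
1.3×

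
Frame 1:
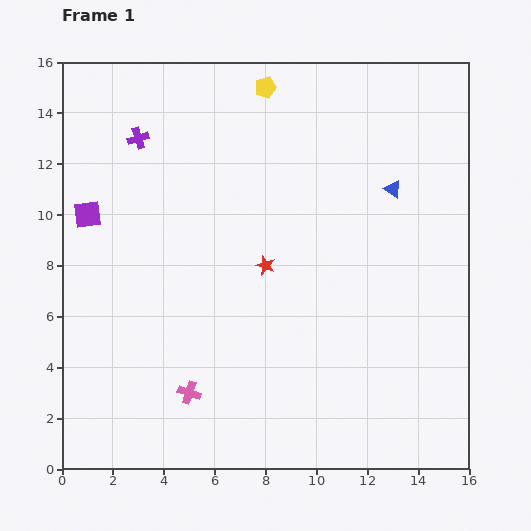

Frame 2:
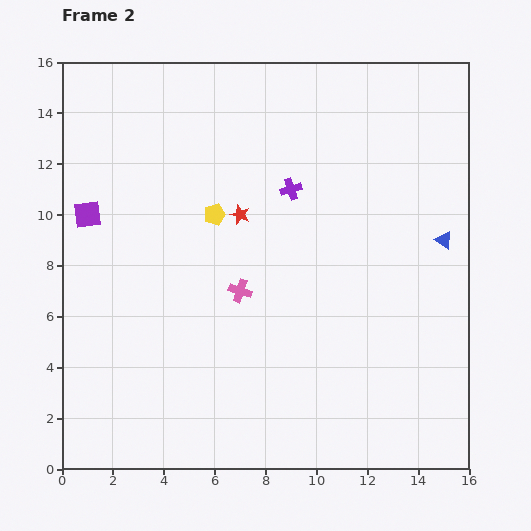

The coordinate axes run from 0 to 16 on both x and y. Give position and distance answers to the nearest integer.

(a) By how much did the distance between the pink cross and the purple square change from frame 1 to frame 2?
-1

Distance in frame 1: 8. Distance in frame 2: 7.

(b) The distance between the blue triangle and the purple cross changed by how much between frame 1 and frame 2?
-4

Distance in frame 1: 10. Distance in frame 2: 6.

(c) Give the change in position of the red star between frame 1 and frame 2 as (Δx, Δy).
(-1, 2)

The red star was at (8, 8) in frame 1 and (7, 10) in frame 2.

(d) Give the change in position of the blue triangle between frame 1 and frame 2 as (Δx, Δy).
(2, -2)

The blue triangle was at (13, 11) in frame 1 and (15, 9) in frame 2.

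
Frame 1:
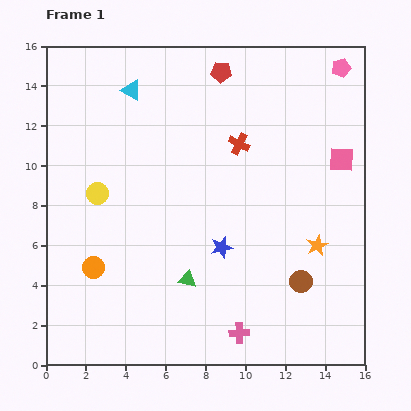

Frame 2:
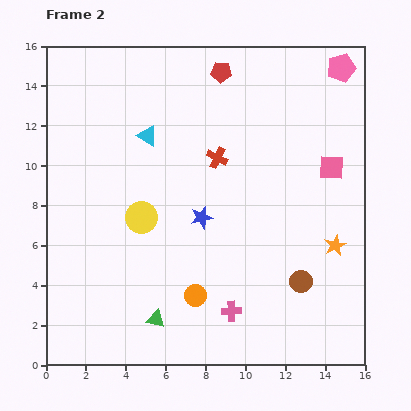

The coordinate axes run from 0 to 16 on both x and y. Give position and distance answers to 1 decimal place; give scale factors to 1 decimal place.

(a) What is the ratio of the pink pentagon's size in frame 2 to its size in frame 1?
1.5×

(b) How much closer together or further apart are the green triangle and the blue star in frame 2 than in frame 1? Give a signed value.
+3.3

Distance in frame 1: 2.3. Distance in frame 2: 5.6.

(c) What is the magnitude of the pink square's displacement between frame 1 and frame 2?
0.6

The pink square moved from (14.8, 10.3) to (14.3, 9.9), a distance of √(0.5² + 0.4²) ≈ 0.6.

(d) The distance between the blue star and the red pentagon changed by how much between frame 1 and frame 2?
-1.4

Distance in frame 1: 8.8. Distance in frame 2: 7.4.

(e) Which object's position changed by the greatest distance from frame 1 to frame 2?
the orange circle

(moved 5.3; next 2.6)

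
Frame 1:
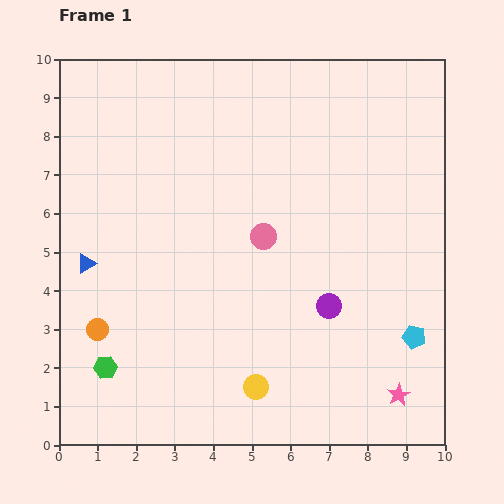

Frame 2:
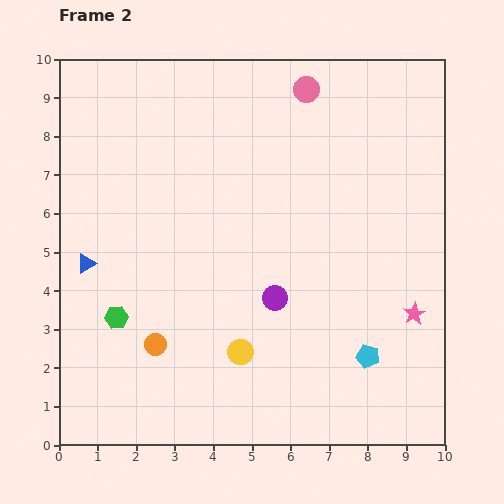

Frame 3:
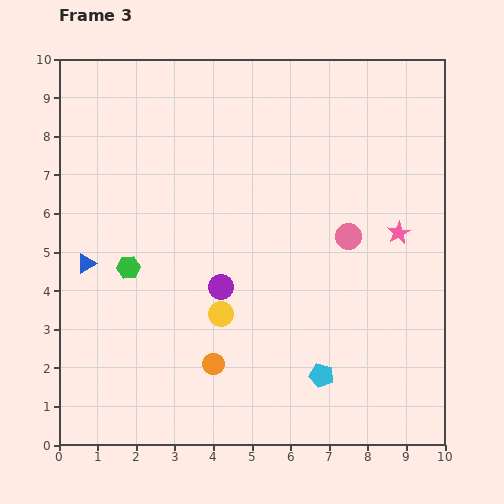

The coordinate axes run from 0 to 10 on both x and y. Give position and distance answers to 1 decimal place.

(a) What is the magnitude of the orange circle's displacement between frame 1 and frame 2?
1.6

The orange circle moved from (1.0, 3.0) to (2.5, 2.6), a distance of √(1.5² + 0.4²) ≈ 1.6.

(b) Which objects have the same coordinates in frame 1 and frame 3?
the blue triangle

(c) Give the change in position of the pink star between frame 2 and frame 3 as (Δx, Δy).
(-0.4, 2.1)

The pink star was at (9.2, 3.4) in frame 2 and (8.8, 5.5) in frame 3.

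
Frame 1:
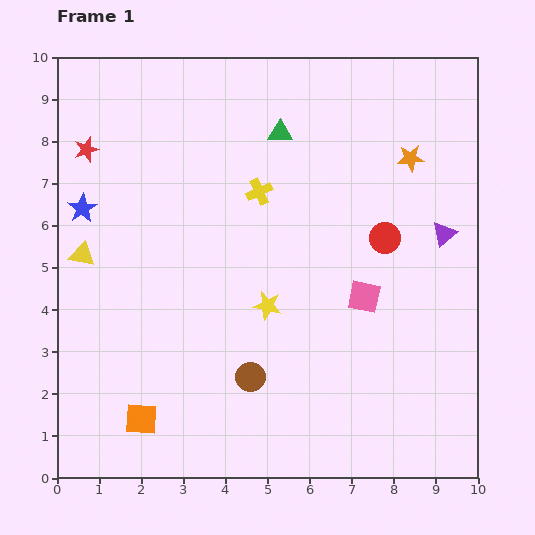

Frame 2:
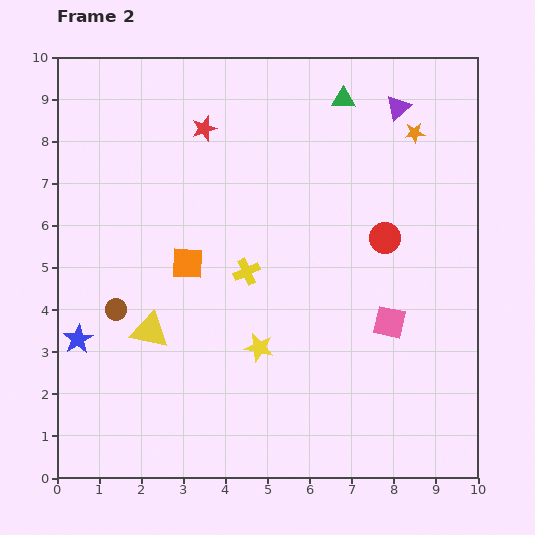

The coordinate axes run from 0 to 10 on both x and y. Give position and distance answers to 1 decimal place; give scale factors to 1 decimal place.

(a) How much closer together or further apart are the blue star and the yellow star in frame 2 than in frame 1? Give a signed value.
-0.7

Distance in frame 1: 5.0. Distance in frame 2: 4.3.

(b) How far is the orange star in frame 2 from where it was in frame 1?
0.6

The orange star moved from (8.4, 7.6) to (8.5, 8.2), a distance of √(0.1² + 0.6²) ≈ 0.6.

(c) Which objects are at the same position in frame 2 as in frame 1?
the red circle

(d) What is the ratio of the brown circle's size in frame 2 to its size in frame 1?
0.7×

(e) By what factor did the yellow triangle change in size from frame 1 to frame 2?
1.5×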